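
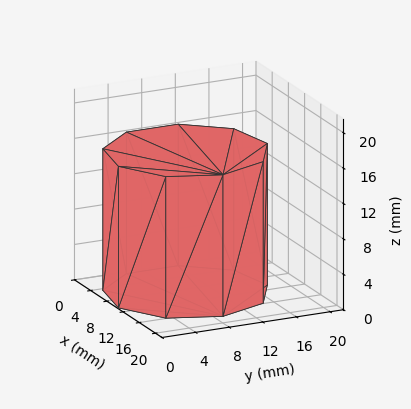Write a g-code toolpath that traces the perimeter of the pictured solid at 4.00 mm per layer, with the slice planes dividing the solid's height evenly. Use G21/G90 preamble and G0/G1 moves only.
Reading the render: the shape is a regular 9-sided prism (a cylinder approximated with 9 flat sides), circumscribed radius ≈ 9 mm, height ≈ 16 mm (dimensions read to the nearest mm from the axis ticks). For the g-code, the solid's height is divided into equal slices at the stated Δz and each level perimeter traced with G1 moves after a G0 lift.

; perimeter-only toolpath
G21 ; units = mm
G90 ; absolute positioning
G28 ; home
; layer 1
G0 Z4.00
G0 X18.00 Y9.00
G1 X15.89 Y14.79
G1 X10.56 Y17.86
G1 X4.50 Y16.79
G1 X0.54 Y12.08
G1 X0.54 Y5.92
G1 X4.50 Y1.21
G1 X10.56 Y0.14
G1 X15.89 Y3.21
G1 X18.00 Y9.00
; layer 2
G0 Z8.00
G0 X18.00 Y9.00
G1 X15.89 Y14.79
G1 X10.56 Y17.86
G1 X4.50 Y16.79
G1 X0.54 Y12.08
G1 X0.54 Y5.92
G1 X4.50 Y1.21
G1 X10.56 Y0.14
G1 X15.89 Y3.21
G1 X18.00 Y9.00
; layer 3
G0 Z12.00
G0 X18.00 Y9.00
G1 X15.89 Y14.79
G1 X10.56 Y17.86
G1 X4.50 Y16.79
G1 X0.54 Y12.08
G1 X0.54 Y5.92
G1 X4.50 Y1.21
G1 X10.56 Y0.14
G1 X15.89 Y3.21
G1 X18.00 Y9.00
; layer 4
G0 Z16.00
G0 X18.00 Y9.00
G1 X15.89 Y14.79
G1 X10.56 Y17.86
G1 X4.50 Y16.79
G1 X0.54 Y12.08
G1 X0.54 Y5.92
G1 X4.50 Y1.21
G1 X10.56 Y0.14
G1 X15.89 Y3.21
G1 X18.00 Y9.00
M2 ; end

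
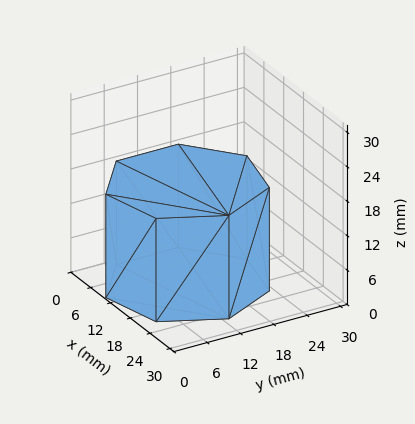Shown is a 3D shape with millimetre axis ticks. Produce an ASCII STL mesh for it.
Reading the render: the shape is a regular 7-sided prism (a cylinder approximated with 7 flat sides), circumscribed radius ≈ 13 mm, height ≈ 18 mm (dimensions read to the nearest mm from the axis ticks). For the STL, each face is triangulated and given an outward normal.

solid part
  facet normal 0.0000 0.0000 -1.0000
    outer loop
      vertex 10.1 25.7 0.0
      vertex 21.1 23.2 0.0
      vertex 26.0 13.0 0.0
    endloop
  endfacet
  facet normal 0.0000 0.0000 -1.0000
    outer loop
      vertex 1.3 18.6 0.0
      vertex 10.1 25.7 0.0
      vertex 26.0 13.0 0.0
    endloop
  endfacet
  facet normal 0.0000 0.0000 -1.0000
    outer loop
      vertex 1.3 7.4 0.0
      vertex 1.3 18.6 0.0
      vertex 26.0 13.0 0.0
    endloop
  endfacet
  facet normal 0.0000 0.0000 -1.0000
    outer loop
      vertex 10.1 0.3 0.0
      vertex 1.3 7.4 0.0
      vertex 26.0 13.0 0.0
    endloop
  endfacet
  facet normal 0.0000 0.0000 -1.0000
    outer loop
      vertex 21.1 2.8 0.0
      vertex 10.1 0.3 0.0
      vertex 26.0 13.0 0.0
    endloop
  endfacet
  facet normal 0.0000 0.0000 1.0000
    outer loop
      vertex 26.0 13.0 18.0
      vertex 21.1 23.2 18.0
      vertex 10.1 25.7 18.0
    endloop
  endfacet
  facet normal 0.0000 0.0000 1.0000
    outer loop
      vertex 26.0 13.0 18.0
      vertex 10.1 25.7 18.0
      vertex 1.3 18.6 18.0
    endloop
  endfacet
  facet normal 0.0000 0.0000 1.0000
    outer loop
      vertex 26.0 13.0 18.0
      vertex 1.3 18.6 18.0
      vertex 1.3 7.4 18.0
    endloop
  endfacet
  facet normal 0.0000 0.0000 1.0000
    outer loop
      vertex 26.0 13.0 18.0
      vertex 1.3 7.4 18.0
      vertex 10.1 0.3 18.0
    endloop
  endfacet
  facet normal 0.0000 0.0000 1.0000
    outer loop
      vertex 26.0 13.0 18.0
      vertex 10.1 0.3 18.0
      vertex 21.1 2.8 18.0
    endloop
  endfacet
  facet normal 0.9014 0.4330 0.0000
    outer loop
      vertex 26.0 13.0 0.0
      vertex 21.1 23.2 0.0
      vertex 21.1 23.2 18.0
    endloop
  endfacet
  facet normal 0.9014 0.4330 0.0000
    outer loop
      vertex 26.0 13.0 0.0
      vertex 21.1 23.2 18.0
      vertex 26.0 13.0 18.0
    endloop
  endfacet
  facet normal 0.2216 0.9751 0.0000
    outer loop
      vertex 21.1 23.2 0.0
      vertex 10.1 25.7 0.0
      vertex 10.1 25.7 18.0
    endloop
  endfacet
  facet normal 0.2216 0.9751 0.0000
    outer loop
      vertex 21.1 23.2 0.0
      vertex 10.1 25.7 18.0
      vertex 21.1 23.2 18.0
    endloop
  endfacet
  facet normal -0.6279 0.7783 0.0000
    outer loop
      vertex 10.1 25.7 0.0
      vertex 1.3 18.6 0.0
      vertex 1.3 18.6 18.0
    endloop
  endfacet
  facet normal -0.6279 0.7783 0.0000
    outer loop
      vertex 10.1 25.7 0.0
      vertex 1.3 18.6 18.0
      vertex 10.1 25.7 18.0
    endloop
  endfacet
  facet normal -1.0000 0.0000 0.0000
    outer loop
      vertex 1.3 18.6 0.0
      vertex 1.3 7.4 0.0
      vertex 1.3 7.4 18.0
    endloop
  endfacet
  facet normal -1.0000 0.0000 0.0000
    outer loop
      vertex 1.3 18.6 0.0
      vertex 1.3 7.4 18.0
      vertex 1.3 18.6 18.0
    endloop
  endfacet
  facet normal -0.6279 -0.7783 0.0000
    outer loop
      vertex 1.3 7.4 0.0
      vertex 10.1 0.3 0.0
      vertex 10.1 0.3 18.0
    endloop
  endfacet
  facet normal -0.6279 -0.7783 0.0000
    outer loop
      vertex 1.3 7.4 0.0
      vertex 10.1 0.3 18.0
      vertex 1.3 7.4 18.0
    endloop
  endfacet
  facet normal 0.2216 -0.9751 0.0000
    outer loop
      vertex 10.1 0.3 0.0
      vertex 21.1 2.8 0.0
      vertex 21.1 2.8 18.0
    endloop
  endfacet
  facet normal 0.2216 -0.9751 0.0000
    outer loop
      vertex 10.1 0.3 0.0
      vertex 21.1 2.8 18.0
      vertex 10.1 0.3 18.0
    endloop
  endfacet
  facet normal 0.9014 -0.4330 0.0000
    outer loop
      vertex 21.1 2.8 0.0
      vertex 26.0 13.0 0.0
      vertex 26.0 13.0 18.0
    endloop
  endfacet
  facet normal 0.9014 -0.4330 0.0000
    outer loop
      vertex 21.1 2.8 0.0
      vertex 26.0 13.0 18.0
      vertex 21.1 2.8 18.0
    endloop
  endfacet
endsolid part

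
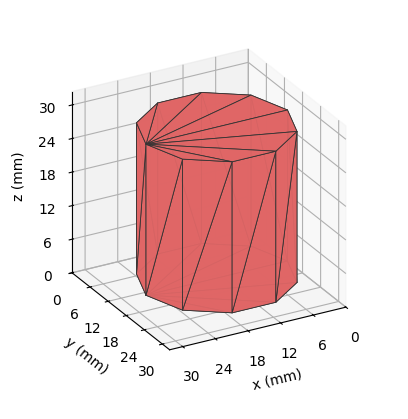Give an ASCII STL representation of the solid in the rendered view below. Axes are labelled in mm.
Reading the render: the shape is a regular 10-sided prism (a cylinder approximated with 10 flat sides), circumscribed radius ≈ 13 mm, height ≈ 27 mm (dimensions read to the nearest mm from the axis ticks). For the STL, each face is triangulated and given an outward normal.

solid part
  facet normal 0.0000 0.0000 -1.0000
    outer loop
      vertex 17.017 25.364 0.000
      vertex 23.517 20.641 0.000
      vertex 26.000 13.000 0.000
    endloop
  endfacet
  facet normal 0.0000 0.0000 -1.0000
    outer loop
      vertex 8.983 25.364 0.000
      vertex 17.017 25.364 0.000
      vertex 26.000 13.000 0.000
    endloop
  endfacet
  facet normal 0.0000 0.0000 -1.0000
    outer loop
      vertex 2.483 20.641 0.000
      vertex 8.983 25.364 0.000
      vertex 26.000 13.000 0.000
    endloop
  endfacet
  facet normal 0.0000 0.0000 -1.0000
    outer loop
      vertex 0.000 13.000 0.000
      vertex 2.483 20.641 0.000
      vertex 26.000 13.000 0.000
    endloop
  endfacet
  facet normal 0.0000 0.0000 -1.0000
    outer loop
      vertex 2.483 5.359 0.000
      vertex 0.000 13.000 0.000
      vertex 26.000 13.000 0.000
    endloop
  endfacet
  facet normal 0.0000 0.0000 -1.0000
    outer loop
      vertex 8.983 0.636 0.000
      vertex 2.483 5.359 0.000
      vertex 26.000 13.000 0.000
    endloop
  endfacet
  facet normal 0.0000 0.0000 -1.0000
    outer loop
      vertex 17.017 0.636 0.000
      vertex 8.983 0.636 0.000
      vertex 26.000 13.000 0.000
    endloop
  endfacet
  facet normal 0.0000 0.0000 -1.0000
    outer loop
      vertex 23.517 5.359 0.000
      vertex 17.017 0.636 0.000
      vertex 26.000 13.000 0.000
    endloop
  endfacet
  facet normal 0.0000 0.0000 1.0000
    outer loop
      vertex 26.000 13.000 27.000
      vertex 23.517 20.641 27.000
      vertex 17.017 25.364 27.000
    endloop
  endfacet
  facet normal 0.0000 0.0000 1.0000
    outer loop
      vertex 26.000 13.000 27.000
      vertex 17.017 25.364 27.000
      vertex 8.983 25.364 27.000
    endloop
  endfacet
  facet normal 0.0000 0.0000 1.0000
    outer loop
      vertex 26.000 13.000 27.000
      vertex 8.983 25.364 27.000
      vertex 2.483 20.641 27.000
    endloop
  endfacet
  facet normal 0.0000 0.0000 1.0000
    outer loop
      vertex 26.000 13.000 27.000
      vertex 2.483 20.641 27.000
      vertex 0.000 13.000 27.000
    endloop
  endfacet
  facet normal 0.0000 0.0000 1.0000
    outer loop
      vertex 26.000 13.000 27.000
      vertex 0.000 13.000 27.000
      vertex 2.483 5.359 27.000
    endloop
  endfacet
  facet normal 0.0000 0.0000 1.0000
    outer loop
      vertex 26.000 13.000 27.000
      vertex 2.483 5.359 27.000
      vertex 8.983 0.636 27.000
    endloop
  endfacet
  facet normal 0.0000 0.0000 1.0000
    outer loop
      vertex 26.000 13.000 27.000
      vertex 8.983 0.636 27.000
      vertex 17.017 0.636 27.000
    endloop
  endfacet
  facet normal 0.0000 0.0000 1.0000
    outer loop
      vertex 26.000 13.000 27.000
      vertex 17.017 0.636 27.000
      vertex 23.517 5.359 27.000
    endloop
  endfacet
  facet normal 0.9510 0.3090 0.0000
    outer loop
      vertex 26.000 13.000 0.000
      vertex 23.517 20.641 0.000
      vertex 23.517 20.641 27.000
    endloop
  endfacet
  facet normal 0.9510 0.3090 0.0000
    outer loop
      vertex 26.000 13.000 0.000
      vertex 23.517 20.641 27.000
      vertex 26.000 13.000 27.000
    endloop
  endfacet
  facet normal 0.5878 0.8090 0.0000
    outer loop
      vertex 23.517 20.641 0.000
      vertex 17.017 25.364 0.000
      vertex 17.017 25.364 27.000
    endloop
  endfacet
  facet normal 0.5878 0.8090 0.0000
    outer loop
      vertex 23.517 20.641 0.000
      vertex 17.017 25.364 27.000
      vertex 23.517 20.641 27.000
    endloop
  endfacet
  facet normal 0.0000 1.0000 0.0000
    outer loop
      vertex 17.017 25.364 0.000
      vertex 8.983 25.364 0.000
      vertex 8.983 25.364 27.000
    endloop
  endfacet
  facet normal 0.0000 1.0000 0.0000
    outer loop
      vertex 17.017 25.364 0.000
      vertex 8.983 25.364 27.000
      vertex 17.017 25.364 27.000
    endloop
  endfacet
  facet normal -0.5878 0.8090 0.0000
    outer loop
      vertex 8.983 25.364 0.000
      vertex 2.483 20.641 0.000
      vertex 2.483 20.641 27.000
    endloop
  endfacet
  facet normal -0.5878 0.8090 0.0000
    outer loop
      vertex 8.983 25.364 0.000
      vertex 2.483 20.641 27.000
      vertex 8.983 25.364 27.000
    endloop
  endfacet
  facet normal -0.9510 0.3090 0.0000
    outer loop
      vertex 2.483 20.641 0.000
      vertex 0.000 13.000 0.000
      vertex 0.000 13.000 27.000
    endloop
  endfacet
  facet normal -0.9510 0.3090 0.0000
    outer loop
      vertex 2.483 20.641 0.000
      vertex 0.000 13.000 27.000
      vertex 2.483 20.641 27.000
    endloop
  endfacet
  facet normal -0.9510 -0.3090 0.0000
    outer loop
      vertex 0.000 13.000 0.000
      vertex 2.483 5.359 0.000
      vertex 2.483 5.359 27.000
    endloop
  endfacet
  facet normal -0.9510 -0.3090 0.0000
    outer loop
      vertex 0.000 13.000 0.000
      vertex 2.483 5.359 27.000
      vertex 0.000 13.000 27.000
    endloop
  endfacet
  facet normal -0.5878 -0.8090 0.0000
    outer loop
      vertex 2.483 5.359 0.000
      vertex 8.983 0.636 0.000
      vertex 8.983 0.636 27.000
    endloop
  endfacet
  facet normal -0.5878 -0.8090 0.0000
    outer loop
      vertex 2.483 5.359 0.000
      vertex 8.983 0.636 27.000
      vertex 2.483 5.359 27.000
    endloop
  endfacet
  facet normal 0.0000 -1.0000 0.0000
    outer loop
      vertex 8.983 0.636 0.000
      vertex 17.017 0.636 0.000
      vertex 17.017 0.636 27.000
    endloop
  endfacet
  facet normal 0.0000 -1.0000 0.0000
    outer loop
      vertex 8.983 0.636 0.000
      vertex 17.017 0.636 27.000
      vertex 8.983 0.636 27.000
    endloop
  endfacet
  facet normal 0.5878 -0.8090 0.0000
    outer loop
      vertex 17.017 0.636 0.000
      vertex 23.517 5.359 0.000
      vertex 23.517 5.359 27.000
    endloop
  endfacet
  facet normal 0.5878 -0.8090 0.0000
    outer loop
      vertex 17.017 0.636 0.000
      vertex 23.517 5.359 27.000
      vertex 17.017 0.636 27.000
    endloop
  endfacet
  facet normal 0.9510 -0.3090 0.0000
    outer loop
      vertex 23.517 5.359 0.000
      vertex 26.000 13.000 0.000
      vertex 26.000 13.000 27.000
    endloop
  endfacet
  facet normal 0.9510 -0.3090 0.0000
    outer loop
      vertex 23.517 5.359 0.000
      vertex 26.000 13.000 27.000
      vertex 23.517 5.359 27.000
    endloop
  endfacet
endsolid part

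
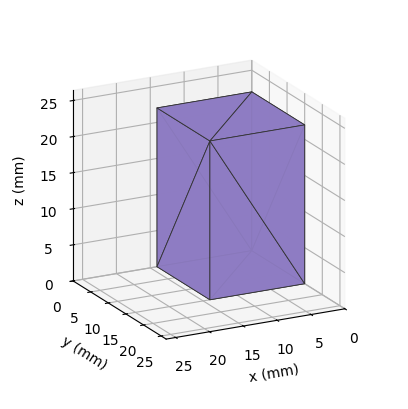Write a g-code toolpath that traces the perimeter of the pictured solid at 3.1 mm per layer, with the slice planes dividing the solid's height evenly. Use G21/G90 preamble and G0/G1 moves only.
Reading the render: the shape is a rectangular box, roughly 14 × 15 mm footprint and 22 mm tall (dimensions read to the nearest mm from the axis ticks). For the g-code, the solid's height is divided into equal slices at the stated Δz and each level perimeter traced with G1 moves after a G0 lift.

; perimeter-only toolpath
G21 ; units = mm
G90 ; absolute positioning
G28 ; home
; layer 1
G0 Z3.1
G0 X0.0 Y0.0
G1 X14.0 Y0.0
G1 X14.0 Y15.0
G1 X0.0 Y15.0
G1 X0.0 Y0.0
; layer 2
G0 Z6.3
G0 X0.0 Y0.0
G1 X14.0 Y0.0
G1 X14.0 Y15.0
G1 X0.0 Y15.0
G1 X0.0 Y0.0
; layer 3
G0 Z9.4
G0 X0.0 Y0.0
G1 X14.0 Y0.0
G1 X14.0 Y15.0
G1 X0.0 Y15.0
G1 X0.0 Y0.0
; layer 4
G0 Z12.6
G0 X0.0 Y0.0
G1 X14.0 Y0.0
G1 X14.0 Y15.0
G1 X0.0 Y15.0
G1 X0.0 Y0.0
; layer 5
G0 Z15.7
G0 X0.0 Y0.0
G1 X14.0 Y0.0
G1 X14.0 Y15.0
G1 X0.0 Y15.0
G1 X0.0 Y0.0
; layer 6
G0 Z18.9
G0 X0.0 Y0.0
G1 X14.0 Y0.0
G1 X14.0 Y15.0
G1 X0.0 Y15.0
G1 X0.0 Y0.0
; layer 7
G0 Z22.0
G0 X0.0 Y0.0
G1 X14.0 Y0.0
G1 X14.0 Y15.0
G1 X0.0 Y15.0
G1 X0.0 Y0.0
M2 ; end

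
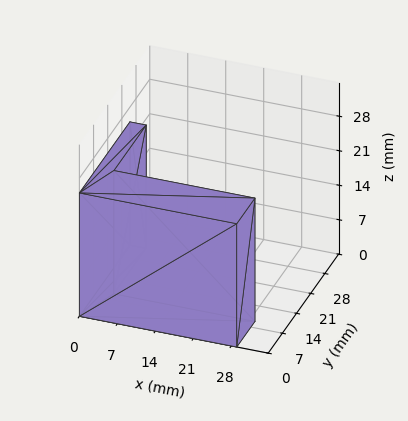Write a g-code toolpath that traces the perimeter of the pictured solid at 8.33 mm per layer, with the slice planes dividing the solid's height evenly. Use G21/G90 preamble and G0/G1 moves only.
Reading the render: the shape is an L-shaped prism: outer 29 × 25 mm, arm thicknesses ≈ 9 mm (horizontal) and 3 mm (vertical), extruded 25 mm in z (dimensions read to the nearest mm from the axis ticks). For the g-code, the solid's height is divided into equal slices at the stated Δz and each level perimeter traced with G1 moves after a G0 lift.

; perimeter-only toolpath
G21 ; units = mm
G90 ; absolute positioning
G28 ; home
; layer 1
G0 Z8.33
G0 X0.00 Y0.00
G1 X29.00 Y0.00
G1 X29.00 Y9.00
G1 X3.00 Y9.00
G1 X3.00 Y25.00
G1 X0.00 Y25.00
G1 X0.00 Y0.00
; layer 2
G0 Z16.67
G0 X0.00 Y0.00
G1 X29.00 Y0.00
G1 X29.00 Y9.00
G1 X3.00 Y9.00
G1 X3.00 Y25.00
G1 X0.00 Y25.00
G1 X0.00 Y0.00
; layer 3
G0 Z25.00
G0 X0.00 Y0.00
G1 X29.00 Y0.00
G1 X29.00 Y9.00
G1 X3.00 Y9.00
G1 X3.00 Y25.00
G1 X0.00 Y25.00
G1 X0.00 Y0.00
M2 ; end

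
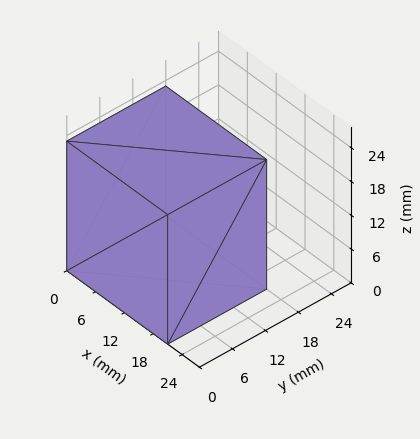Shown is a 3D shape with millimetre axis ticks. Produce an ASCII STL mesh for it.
Reading the render: the shape is a rectangular box, roughly 21 × 18 mm footprint and 23 mm tall (dimensions read to the nearest mm from the axis ticks). For the STL, each face is triangulated and given an outward normal.

solid part
  facet normal 0.0000 0.0000 -1.0000
    outer loop
      vertex 21.0 18.0 0.0
      vertex 21.0 0.0 0.0
      vertex 0.0 0.0 0.0
    endloop
  endfacet
  facet normal 0.0000 0.0000 -1.0000
    outer loop
      vertex 0.0 18.0 0.0
      vertex 21.0 18.0 0.0
      vertex 0.0 0.0 0.0
    endloop
  endfacet
  facet normal 0.0000 0.0000 1.0000
    outer loop
      vertex 0.0 0.0 23.0
      vertex 21.0 0.0 23.0
      vertex 21.0 18.0 23.0
    endloop
  endfacet
  facet normal 0.0000 0.0000 1.0000
    outer loop
      vertex 0.0 0.0 23.0
      vertex 21.0 18.0 23.0
      vertex 0.0 18.0 23.0
    endloop
  endfacet
  facet normal 0.0000 -1.0000 0.0000
    outer loop
      vertex 0.0 0.0 0.0
      vertex 21.0 0.0 0.0
      vertex 21.0 0.0 23.0
    endloop
  endfacet
  facet normal 0.0000 -1.0000 0.0000
    outer loop
      vertex 0.0 0.0 0.0
      vertex 21.0 0.0 23.0
      vertex 0.0 0.0 23.0
    endloop
  endfacet
  facet normal 0.0000 1.0000 0.0000
    outer loop
      vertex 21.0 18.0 23.0
      vertex 21.0 18.0 0.0
      vertex 0.0 18.0 0.0
    endloop
  endfacet
  facet normal 0.0000 1.0000 0.0000
    outer loop
      vertex 0.0 18.0 23.0
      vertex 21.0 18.0 23.0
      vertex 0.0 18.0 0.0
    endloop
  endfacet
  facet normal -1.0000 0.0000 0.0000
    outer loop
      vertex 0.0 18.0 23.0
      vertex 0.0 18.0 0.0
      vertex 0.0 0.0 0.0
    endloop
  endfacet
  facet normal -1.0000 0.0000 0.0000
    outer loop
      vertex 0.0 0.0 23.0
      vertex 0.0 18.0 23.0
      vertex 0.0 0.0 0.0
    endloop
  endfacet
  facet normal 1.0000 0.0000 0.0000
    outer loop
      vertex 21.0 0.0 0.0
      vertex 21.0 18.0 0.0
      vertex 21.0 18.0 23.0
    endloop
  endfacet
  facet normal 1.0000 0.0000 0.0000
    outer loop
      vertex 21.0 0.0 0.0
      vertex 21.0 18.0 23.0
      vertex 21.0 0.0 23.0
    endloop
  endfacet
endsolid part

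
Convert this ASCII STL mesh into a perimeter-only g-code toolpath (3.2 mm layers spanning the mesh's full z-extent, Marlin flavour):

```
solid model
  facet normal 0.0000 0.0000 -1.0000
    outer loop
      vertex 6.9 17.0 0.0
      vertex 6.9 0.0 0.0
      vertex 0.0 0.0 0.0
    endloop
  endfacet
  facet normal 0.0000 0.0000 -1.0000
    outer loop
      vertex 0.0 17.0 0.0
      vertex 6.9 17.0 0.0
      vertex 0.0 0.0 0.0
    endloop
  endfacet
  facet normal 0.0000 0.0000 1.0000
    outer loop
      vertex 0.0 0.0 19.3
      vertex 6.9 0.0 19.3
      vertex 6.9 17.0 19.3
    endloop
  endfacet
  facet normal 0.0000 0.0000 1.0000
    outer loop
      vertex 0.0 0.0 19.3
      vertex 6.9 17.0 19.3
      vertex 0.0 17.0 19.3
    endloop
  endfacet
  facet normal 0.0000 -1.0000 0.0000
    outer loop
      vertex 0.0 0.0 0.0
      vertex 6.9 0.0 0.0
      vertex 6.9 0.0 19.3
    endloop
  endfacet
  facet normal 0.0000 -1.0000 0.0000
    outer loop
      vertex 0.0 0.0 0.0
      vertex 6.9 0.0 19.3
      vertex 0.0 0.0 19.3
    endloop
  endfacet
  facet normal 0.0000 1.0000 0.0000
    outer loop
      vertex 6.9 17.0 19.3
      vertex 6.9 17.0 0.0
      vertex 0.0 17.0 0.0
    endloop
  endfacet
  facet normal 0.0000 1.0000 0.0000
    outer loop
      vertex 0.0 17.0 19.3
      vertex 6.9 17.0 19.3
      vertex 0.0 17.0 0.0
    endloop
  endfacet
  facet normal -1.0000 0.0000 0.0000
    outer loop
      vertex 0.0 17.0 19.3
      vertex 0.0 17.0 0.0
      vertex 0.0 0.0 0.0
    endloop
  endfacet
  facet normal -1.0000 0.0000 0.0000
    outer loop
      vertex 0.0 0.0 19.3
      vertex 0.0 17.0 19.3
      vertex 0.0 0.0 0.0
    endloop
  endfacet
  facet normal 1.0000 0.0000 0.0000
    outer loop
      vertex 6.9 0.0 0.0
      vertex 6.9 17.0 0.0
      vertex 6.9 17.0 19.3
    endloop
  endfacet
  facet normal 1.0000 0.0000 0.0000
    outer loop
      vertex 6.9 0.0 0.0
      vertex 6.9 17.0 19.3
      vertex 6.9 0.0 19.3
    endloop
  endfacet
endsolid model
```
; perimeter-only toolpath
G21 ; units = mm
G90 ; absolute positioning
G28 ; home
; layer 1
G0 Z3.2
G0 X0.0 Y0.0
G1 X6.9 Y0.0
G1 X6.9 Y17.0
G1 X0.0 Y17.0
G1 X0.0 Y0.0
; layer 2
G0 Z6.4
G0 X0.0 Y0.0
G1 X6.9 Y0.0
G1 X6.9 Y17.0
G1 X0.0 Y17.0
G1 X0.0 Y0.0
; layer 3
G0 Z9.7
G0 X0.0 Y0.0
G1 X6.9 Y0.0
G1 X6.9 Y17.0
G1 X0.0 Y17.0
G1 X0.0 Y0.0
; layer 4
G0 Z12.9
G0 X0.0 Y0.0
G1 X6.9 Y0.0
G1 X6.9 Y17.0
G1 X0.0 Y17.0
G1 X0.0 Y0.0
; layer 5
G0 Z16.1
G0 X0.0 Y0.0
G1 X6.9 Y0.0
G1 X6.9 Y17.0
G1 X0.0 Y17.0
G1 X0.0 Y0.0
; layer 6
G0 Z19.3
G0 X0.0 Y0.0
G1 X6.9 Y0.0
G1 X6.9 Y17.0
G1 X0.0 Y17.0
G1 X0.0 Y0.0
M2 ; end

The solid is a rectangular box, roughly 6.9 × 17 mm footprint and 19.3 mm tall. Slicing at Δz = 3.2 mm — 6 equal slices spanning the solid's height, so layer i sits at z = i·h/6 — gives 6 non-empty perimeters. Each is a 4-segment closed polygon; G0 lifts to the layer z and rapids to the start vertex, then G1 traces the edges.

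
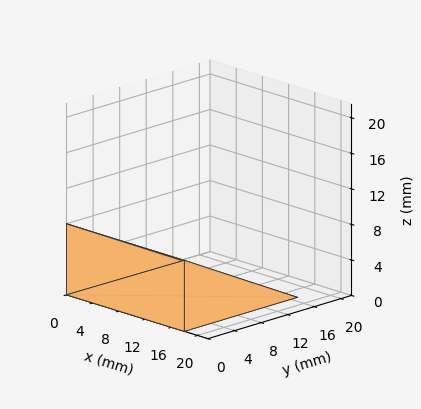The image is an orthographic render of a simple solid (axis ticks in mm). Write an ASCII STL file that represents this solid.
Reading the render: the shape is a wedge (ramp): 18 × 17 mm base, rising to 8 mm along the y=0 edge and sloping linearly to z=0 at y=17 (dimensions read to the nearest mm from the axis ticks). For the STL, each face is triangulated and given an outward normal.

solid part
  facet normal 0.0000 0.0000 -1.0000
    outer loop
      vertex 18.000 17.000 0.000
      vertex 18.000 0.000 0.000
      vertex 0.000 0.000 0.000
    endloop
  endfacet
  facet normal 0.0000 0.0000 -1.0000
    outer loop
      vertex 0.000 17.000 0.000
      vertex 18.000 17.000 0.000
      vertex 0.000 0.000 0.000
    endloop
  endfacet
  facet normal 0.0000 -1.0000 0.0000
    outer loop
      vertex 0.000 0.000 0.000
      vertex 18.000 0.000 0.000
      vertex 18.000 0.000 8.000
    endloop
  endfacet
  facet normal 0.0000 -1.0000 0.0000
    outer loop
      vertex 0.000 0.000 0.000
      vertex 18.000 0.000 8.000
      vertex 0.000 0.000 8.000
    endloop
  endfacet
  facet normal 0.0000 0.4258 0.9048
    outer loop
      vertex 0.000 0.000 8.000
      vertex 18.000 0.000 8.000
      vertex 18.000 17.000 0.000
    endloop
  endfacet
  facet normal 0.0000 0.4258 0.9048
    outer loop
      vertex 0.000 0.000 8.000
      vertex 18.000 17.000 0.000
      vertex 0.000 17.000 0.000
    endloop
  endfacet
  facet normal -1.0000 0.0000 0.0000
    outer loop
      vertex 0.000 0.000 8.000
      vertex 0.000 17.000 0.000
      vertex 0.000 0.000 0.000
    endloop
  endfacet
  facet normal 1.0000 0.0000 0.0000
    outer loop
      vertex 18.000 0.000 0.000
      vertex 18.000 17.000 0.000
      vertex 18.000 0.000 8.000
    endloop
  endfacet
endsolid part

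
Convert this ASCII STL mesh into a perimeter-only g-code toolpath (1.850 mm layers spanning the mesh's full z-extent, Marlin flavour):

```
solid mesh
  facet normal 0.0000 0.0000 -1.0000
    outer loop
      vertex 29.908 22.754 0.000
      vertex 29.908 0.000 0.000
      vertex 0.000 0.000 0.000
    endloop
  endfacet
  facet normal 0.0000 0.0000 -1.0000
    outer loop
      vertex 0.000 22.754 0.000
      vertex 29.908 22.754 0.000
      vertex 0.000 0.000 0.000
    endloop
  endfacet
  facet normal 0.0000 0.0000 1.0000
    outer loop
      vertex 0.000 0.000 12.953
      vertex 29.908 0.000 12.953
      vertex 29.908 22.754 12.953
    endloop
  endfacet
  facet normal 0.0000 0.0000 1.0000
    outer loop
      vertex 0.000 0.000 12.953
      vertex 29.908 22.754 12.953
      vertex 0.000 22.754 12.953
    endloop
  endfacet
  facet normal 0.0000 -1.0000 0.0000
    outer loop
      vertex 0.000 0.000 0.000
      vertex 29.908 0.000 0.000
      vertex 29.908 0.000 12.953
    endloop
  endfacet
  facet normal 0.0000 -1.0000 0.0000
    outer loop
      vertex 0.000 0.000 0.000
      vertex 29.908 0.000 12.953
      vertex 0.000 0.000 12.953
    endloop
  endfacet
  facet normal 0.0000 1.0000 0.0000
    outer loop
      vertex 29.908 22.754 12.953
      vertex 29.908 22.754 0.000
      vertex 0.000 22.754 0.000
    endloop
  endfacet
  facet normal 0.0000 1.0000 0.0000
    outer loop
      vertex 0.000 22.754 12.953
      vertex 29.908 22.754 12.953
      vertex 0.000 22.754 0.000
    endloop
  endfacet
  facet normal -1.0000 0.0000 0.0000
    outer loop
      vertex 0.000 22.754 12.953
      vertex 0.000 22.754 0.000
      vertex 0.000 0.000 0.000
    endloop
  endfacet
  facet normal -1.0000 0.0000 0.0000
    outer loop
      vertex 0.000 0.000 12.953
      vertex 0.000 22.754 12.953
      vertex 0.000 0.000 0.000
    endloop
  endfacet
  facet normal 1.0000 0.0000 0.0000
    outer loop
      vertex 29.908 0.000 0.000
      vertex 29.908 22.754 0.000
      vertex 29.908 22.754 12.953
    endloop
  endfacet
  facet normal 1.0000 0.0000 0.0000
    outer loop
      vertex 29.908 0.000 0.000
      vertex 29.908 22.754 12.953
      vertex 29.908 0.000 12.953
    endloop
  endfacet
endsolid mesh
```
; perimeter-only toolpath
G21 ; units = mm
G90 ; absolute positioning
G28 ; home
; layer 1
G0 Z1.850
G0 X0.000 Y0.000
G1 X29.908 Y0.000
G1 X29.908 Y22.754
G1 X0.000 Y22.754
G1 X0.000 Y0.000
; layer 2
G0 Z3.701
G0 X0.000 Y0.000
G1 X29.908 Y0.000
G1 X29.908 Y22.754
G1 X0.000 Y22.754
G1 X0.000 Y0.000
; layer 3
G0 Z5.551
G0 X0.000 Y0.000
G1 X29.908 Y0.000
G1 X29.908 Y22.754
G1 X0.000 Y22.754
G1 X0.000 Y0.000
; layer 4
G0 Z7.402
G0 X0.000 Y0.000
G1 X29.908 Y0.000
G1 X29.908 Y22.754
G1 X0.000 Y22.754
G1 X0.000 Y0.000
; layer 5
G0 Z9.252
G0 X0.000 Y0.000
G1 X29.908 Y0.000
G1 X29.908 Y22.754
G1 X0.000 Y22.754
G1 X0.000 Y0.000
; layer 6
G0 Z11.103
G0 X0.000 Y0.000
G1 X29.908 Y0.000
G1 X29.908 Y22.754
G1 X0.000 Y22.754
G1 X0.000 Y0.000
; layer 7
G0 Z12.953
G0 X0.000 Y0.000
G1 X29.908 Y0.000
G1 X29.908 Y22.754
G1 X0.000 Y22.754
G1 X0.000 Y0.000
M2 ; end

The solid is a rectangular box, roughly 29.9 × 22.8 mm footprint and 13 mm tall. Slicing at Δz = 1.850 mm — 7 equal slices spanning the solid's height, so layer i sits at z = i·h/7 — gives 7 non-empty perimeters. Each is a 4-segment closed polygon; G0 lifts to the layer z and rapids to the start vertex, then G1 traces the edges.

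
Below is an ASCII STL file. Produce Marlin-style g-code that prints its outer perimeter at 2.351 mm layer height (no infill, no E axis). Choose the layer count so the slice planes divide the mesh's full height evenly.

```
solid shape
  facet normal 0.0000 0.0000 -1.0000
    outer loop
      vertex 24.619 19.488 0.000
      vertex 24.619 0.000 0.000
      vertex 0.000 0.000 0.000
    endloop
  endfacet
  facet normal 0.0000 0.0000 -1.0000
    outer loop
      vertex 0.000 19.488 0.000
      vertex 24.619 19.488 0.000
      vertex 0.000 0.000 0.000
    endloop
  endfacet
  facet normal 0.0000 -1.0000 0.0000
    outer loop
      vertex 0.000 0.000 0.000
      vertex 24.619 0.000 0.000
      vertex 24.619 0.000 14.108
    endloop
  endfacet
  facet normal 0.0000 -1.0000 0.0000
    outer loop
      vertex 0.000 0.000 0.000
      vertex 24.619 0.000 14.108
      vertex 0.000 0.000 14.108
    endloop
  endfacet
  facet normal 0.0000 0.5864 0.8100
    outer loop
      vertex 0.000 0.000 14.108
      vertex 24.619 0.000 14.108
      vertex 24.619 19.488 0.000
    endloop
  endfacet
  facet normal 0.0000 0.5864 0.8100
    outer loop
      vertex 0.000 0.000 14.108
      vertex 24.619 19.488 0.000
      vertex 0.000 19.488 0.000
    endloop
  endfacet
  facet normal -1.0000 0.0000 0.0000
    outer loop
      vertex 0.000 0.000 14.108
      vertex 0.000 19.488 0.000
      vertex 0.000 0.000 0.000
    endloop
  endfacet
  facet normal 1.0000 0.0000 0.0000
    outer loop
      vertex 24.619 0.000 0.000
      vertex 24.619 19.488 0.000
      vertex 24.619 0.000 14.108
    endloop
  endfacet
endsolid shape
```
; perimeter-only toolpath
G21 ; units = mm
G90 ; absolute positioning
G28 ; home
; layer 1
G0 Z2.351
G0 X0.000 Y0.000
G1 X24.619 Y0.000
G1 X24.619 Y16.240
G1 X0.000 Y16.240
G1 X0.000 Y0.000
; layer 2
G0 Z4.703
G0 X0.000 Y0.000
G1 X24.619 Y0.000
G1 X24.619 Y12.992
G1 X0.000 Y12.992
G1 X0.000 Y0.000
; layer 3
G0 Z7.054
G0 X0.000 Y0.000
G1 X24.619 Y0.000
G1 X24.619 Y9.744
G1 X0.000 Y9.744
G1 X0.000 Y0.000
; layer 4
G0 Z9.405
G0 X0.000 Y0.000
G1 X24.619 Y0.000
G1 X24.619 Y6.496
G1 X0.000 Y6.496
G1 X0.000 Y0.000
; layer 5
G0 Z11.757
G0 X0.000 Y0.000
G1 X24.619 Y0.000
G1 X24.619 Y3.248
G1 X0.000 Y3.248
G1 X0.000 Y0.000
M2 ; end

The solid is a wedge (ramp): 24.6 × 19.5 mm base, rising to 14.1 mm along the y=0 edge and sloping linearly to z=0 at y=19.5. Slicing at Δz = 2.351 mm — 6 equal slices spanning the solid's height, so layer i sits at z = i·h/6 — gives 5 non-empty perimeters. Each is a 4-segment closed polygon; G0 lifts to the layer z and rapids to the start vertex, then G1 traces the edges. The cross-section shrinks linearly with z (the slice at the apex is degenerate and omitted).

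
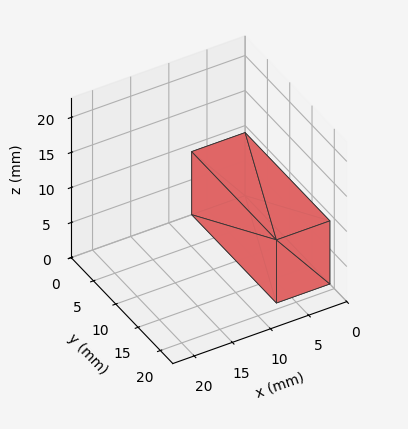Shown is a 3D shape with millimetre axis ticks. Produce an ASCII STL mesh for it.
Reading the render: the shape is a rectangular box, roughly 7 × 19 mm footprint and 9 mm tall (dimensions read to the nearest mm from the axis ticks). For the STL, each face is triangulated and given an outward normal.

solid part
  facet normal 0.0000 0.0000 -1.0000
    outer loop
      vertex 7.0 19.0 0.0
      vertex 7.0 0.0 0.0
      vertex 0.0 0.0 0.0
    endloop
  endfacet
  facet normal 0.0000 0.0000 -1.0000
    outer loop
      vertex 0.0 19.0 0.0
      vertex 7.0 19.0 0.0
      vertex 0.0 0.0 0.0
    endloop
  endfacet
  facet normal 0.0000 0.0000 1.0000
    outer loop
      vertex 0.0 0.0 9.0
      vertex 7.0 0.0 9.0
      vertex 7.0 19.0 9.0
    endloop
  endfacet
  facet normal 0.0000 0.0000 1.0000
    outer loop
      vertex 0.0 0.0 9.0
      vertex 7.0 19.0 9.0
      vertex 0.0 19.0 9.0
    endloop
  endfacet
  facet normal 0.0000 -1.0000 0.0000
    outer loop
      vertex 0.0 0.0 0.0
      vertex 7.0 0.0 0.0
      vertex 7.0 0.0 9.0
    endloop
  endfacet
  facet normal 0.0000 -1.0000 0.0000
    outer loop
      vertex 0.0 0.0 0.0
      vertex 7.0 0.0 9.0
      vertex 0.0 0.0 9.0
    endloop
  endfacet
  facet normal 0.0000 1.0000 0.0000
    outer loop
      vertex 7.0 19.0 9.0
      vertex 7.0 19.0 0.0
      vertex 0.0 19.0 0.0
    endloop
  endfacet
  facet normal 0.0000 1.0000 0.0000
    outer loop
      vertex 0.0 19.0 9.0
      vertex 7.0 19.0 9.0
      vertex 0.0 19.0 0.0
    endloop
  endfacet
  facet normal -1.0000 0.0000 0.0000
    outer loop
      vertex 0.0 19.0 9.0
      vertex 0.0 19.0 0.0
      vertex 0.0 0.0 0.0
    endloop
  endfacet
  facet normal -1.0000 0.0000 0.0000
    outer loop
      vertex 0.0 0.0 9.0
      vertex 0.0 19.0 9.0
      vertex 0.0 0.0 0.0
    endloop
  endfacet
  facet normal 1.0000 0.0000 0.0000
    outer loop
      vertex 7.0 0.0 0.0
      vertex 7.0 19.0 0.0
      vertex 7.0 19.0 9.0
    endloop
  endfacet
  facet normal 1.0000 0.0000 0.0000
    outer loop
      vertex 7.0 0.0 0.0
      vertex 7.0 19.0 9.0
      vertex 7.0 0.0 9.0
    endloop
  endfacet
endsolid part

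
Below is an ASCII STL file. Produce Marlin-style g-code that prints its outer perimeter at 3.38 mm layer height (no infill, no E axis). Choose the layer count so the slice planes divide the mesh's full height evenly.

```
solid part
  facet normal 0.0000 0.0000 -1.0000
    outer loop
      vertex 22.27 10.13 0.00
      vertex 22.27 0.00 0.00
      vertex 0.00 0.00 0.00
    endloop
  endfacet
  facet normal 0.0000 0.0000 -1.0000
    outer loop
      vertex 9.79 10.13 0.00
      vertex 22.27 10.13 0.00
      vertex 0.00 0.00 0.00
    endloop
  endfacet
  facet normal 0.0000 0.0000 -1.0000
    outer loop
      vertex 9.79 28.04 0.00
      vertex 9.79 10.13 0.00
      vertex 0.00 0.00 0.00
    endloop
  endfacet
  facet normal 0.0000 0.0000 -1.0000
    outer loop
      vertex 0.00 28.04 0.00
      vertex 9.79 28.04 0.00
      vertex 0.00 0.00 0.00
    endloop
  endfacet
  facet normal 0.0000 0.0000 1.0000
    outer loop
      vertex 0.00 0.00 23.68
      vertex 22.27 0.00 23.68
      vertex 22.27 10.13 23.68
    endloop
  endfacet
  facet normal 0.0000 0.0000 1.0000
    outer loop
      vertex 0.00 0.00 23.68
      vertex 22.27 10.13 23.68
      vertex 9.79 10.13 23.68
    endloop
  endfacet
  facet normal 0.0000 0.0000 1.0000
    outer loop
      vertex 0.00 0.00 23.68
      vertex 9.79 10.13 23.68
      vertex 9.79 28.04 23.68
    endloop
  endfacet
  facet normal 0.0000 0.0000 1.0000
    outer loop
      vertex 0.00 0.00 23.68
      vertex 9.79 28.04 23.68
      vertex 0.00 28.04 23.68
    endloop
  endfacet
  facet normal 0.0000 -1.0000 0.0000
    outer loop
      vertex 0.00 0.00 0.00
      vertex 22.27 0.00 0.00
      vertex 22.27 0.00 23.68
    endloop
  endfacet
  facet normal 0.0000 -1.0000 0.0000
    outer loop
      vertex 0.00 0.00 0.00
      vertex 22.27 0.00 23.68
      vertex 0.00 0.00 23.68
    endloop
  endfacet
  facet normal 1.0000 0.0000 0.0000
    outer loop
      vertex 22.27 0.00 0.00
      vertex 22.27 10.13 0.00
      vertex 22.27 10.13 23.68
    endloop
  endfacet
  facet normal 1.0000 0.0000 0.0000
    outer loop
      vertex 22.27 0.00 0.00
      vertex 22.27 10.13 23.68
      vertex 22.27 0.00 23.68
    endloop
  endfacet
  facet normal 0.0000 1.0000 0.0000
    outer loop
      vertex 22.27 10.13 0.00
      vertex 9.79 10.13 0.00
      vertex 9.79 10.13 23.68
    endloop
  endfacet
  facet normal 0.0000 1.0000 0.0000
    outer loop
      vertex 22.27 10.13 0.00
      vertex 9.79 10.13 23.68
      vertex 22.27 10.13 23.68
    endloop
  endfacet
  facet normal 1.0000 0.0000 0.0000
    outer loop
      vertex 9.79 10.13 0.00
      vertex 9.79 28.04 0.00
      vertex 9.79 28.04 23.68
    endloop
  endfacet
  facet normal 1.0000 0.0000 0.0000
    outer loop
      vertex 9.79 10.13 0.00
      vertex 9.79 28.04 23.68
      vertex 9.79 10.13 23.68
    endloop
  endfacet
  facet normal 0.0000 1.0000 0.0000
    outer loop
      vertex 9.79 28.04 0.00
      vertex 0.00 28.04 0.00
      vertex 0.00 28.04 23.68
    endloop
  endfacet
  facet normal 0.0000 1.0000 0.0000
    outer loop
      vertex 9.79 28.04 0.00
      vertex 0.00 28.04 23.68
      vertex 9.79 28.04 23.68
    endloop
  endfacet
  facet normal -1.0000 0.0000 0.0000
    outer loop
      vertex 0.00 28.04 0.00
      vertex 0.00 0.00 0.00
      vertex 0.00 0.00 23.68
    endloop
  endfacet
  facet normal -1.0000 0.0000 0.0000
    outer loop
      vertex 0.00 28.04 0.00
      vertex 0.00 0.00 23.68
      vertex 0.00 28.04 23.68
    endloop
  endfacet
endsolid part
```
; perimeter-only toolpath
G21 ; units = mm
G90 ; absolute positioning
G28 ; home
; layer 1
G0 Z3.38
G0 X0.00 Y0.00
G1 X22.27 Y0.00
G1 X22.27 Y10.13
G1 X9.79 Y10.13
G1 X9.79 Y28.04
G1 X0.00 Y28.04
G1 X0.00 Y0.00
; layer 2
G0 Z6.77
G0 X0.00 Y0.00
G1 X22.27 Y0.00
G1 X22.27 Y10.13
G1 X9.79 Y10.13
G1 X9.79 Y28.04
G1 X0.00 Y28.04
G1 X0.00 Y0.00
; layer 3
G0 Z10.15
G0 X0.00 Y0.00
G1 X22.27 Y0.00
G1 X22.27 Y10.13
G1 X9.79 Y10.13
G1 X9.79 Y28.04
G1 X0.00 Y28.04
G1 X0.00 Y0.00
; layer 4
G0 Z13.53
G0 X0.00 Y0.00
G1 X22.27 Y0.00
G1 X22.27 Y10.13
G1 X9.79 Y10.13
G1 X9.79 Y28.04
G1 X0.00 Y28.04
G1 X0.00 Y0.00
; layer 5
G0 Z16.91
G0 X0.00 Y0.00
G1 X22.27 Y0.00
G1 X22.27 Y10.13
G1 X9.79 Y10.13
G1 X9.79 Y28.04
G1 X0.00 Y28.04
G1 X0.00 Y0.00
; layer 6
G0 Z20.30
G0 X0.00 Y0.00
G1 X22.27 Y0.00
G1 X22.27 Y10.13
G1 X9.79 Y10.13
G1 X9.79 Y28.04
G1 X0.00 Y28.04
G1 X0.00 Y0.00
; layer 7
G0 Z23.68
G0 X0.00 Y0.00
G1 X22.27 Y0.00
G1 X22.27 Y10.13
G1 X9.79 Y10.13
G1 X9.79 Y28.04
G1 X0.00 Y28.04
G1 X0.00 Y0.00
M2 ; end

The solid is an L-shaped prism: outer 22.3 × 28 mm, arm thicknesses ≈ 10.1 mm (horizontal) and 9.79 mm (vertical), extruded 23.7 mm in z. Slicing at Δz = 3.38 mm — 7 equal slices spanning the solid's height, so layer i sits at z = i·h/7 — gives 7 non-empty perimeters. Each is a 6-segment closed polygon; G0 lifts to the layer z and rapids to the start vertex, then G1 traces the edges.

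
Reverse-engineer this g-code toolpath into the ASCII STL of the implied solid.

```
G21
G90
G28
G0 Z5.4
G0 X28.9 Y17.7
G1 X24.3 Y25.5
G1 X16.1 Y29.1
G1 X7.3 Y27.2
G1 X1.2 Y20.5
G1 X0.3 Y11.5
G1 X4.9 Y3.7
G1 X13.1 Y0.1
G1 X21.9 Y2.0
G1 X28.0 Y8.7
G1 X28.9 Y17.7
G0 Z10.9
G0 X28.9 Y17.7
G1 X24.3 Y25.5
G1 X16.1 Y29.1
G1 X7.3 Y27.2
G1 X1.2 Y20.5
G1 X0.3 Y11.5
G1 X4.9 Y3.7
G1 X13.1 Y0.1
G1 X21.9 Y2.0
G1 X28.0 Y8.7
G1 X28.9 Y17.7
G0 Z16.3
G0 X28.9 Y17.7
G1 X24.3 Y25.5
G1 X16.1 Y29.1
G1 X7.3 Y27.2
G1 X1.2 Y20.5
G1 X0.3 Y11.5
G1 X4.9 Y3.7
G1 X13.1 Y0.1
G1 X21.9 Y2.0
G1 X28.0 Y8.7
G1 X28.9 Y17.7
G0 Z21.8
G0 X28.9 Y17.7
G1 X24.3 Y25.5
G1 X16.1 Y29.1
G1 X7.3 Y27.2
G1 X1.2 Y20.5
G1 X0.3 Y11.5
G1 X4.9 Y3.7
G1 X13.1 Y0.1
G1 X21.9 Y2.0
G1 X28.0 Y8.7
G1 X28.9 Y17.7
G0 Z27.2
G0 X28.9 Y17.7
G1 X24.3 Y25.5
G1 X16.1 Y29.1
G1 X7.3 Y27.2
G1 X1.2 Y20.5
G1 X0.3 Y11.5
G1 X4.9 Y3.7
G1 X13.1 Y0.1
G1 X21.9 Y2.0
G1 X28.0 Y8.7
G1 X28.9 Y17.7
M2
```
solid part
  facet normal 0.0000 0.0000 -1.0000
    outer loop
      vertex 16.1 29.1 0.0
      vertex 24.3 25.5 0.0
      vertex 28.9 17.7 0.0
    endloop
  endfacet
  facet normal 0.0000 0.0000 -1.0000
    outer loop
      vertex 7.3 27.2 0.0
      vertex 16.1 29.1 0.0
      vertex 28.9 17.7 0.0
    endloop
  endfacet
  facet normal 0.0000 0.0000 -1.0000
    outer loop
      vertex 1.2 20.5 0.0
      vertex 7.3 27.2 0.0
      vertex 28.9 17.7 0.0
    endloop
  endfacet
  facet normal 0.0000 0.0000 -1.0000
    outer loop
      vertex 0.3 11.5 0.0
      vertex 1.2 20.5 0.0
      vertex 28.9 17.7 0.0
    endloop
  endfacet
  facet normal 0.0000 0.0000 -1.0000
    outer loop
      vertex 4.9 3.7 0.0
      vertex 0.3 11.5 0.0
      vertex 28.9 17.7 0.0
    endloop
  endfacet
  facet normal 0.0000 0.0000 -1.0000
    outer loop
      vertex 13.1 0.1 0.0
      vertex 4.9 3.7 0.0
      vertex 28.9 17.7 0.0
    endloop
  endfacet
  facet normal 0.0000 0.0000 -1.0000
    outer loop
      vertex 21.9 2.0 0.0
      vertex 13.1 0.1 0.0
      vertex 28.9 17.7 0.0
    endloop
  endfacet
  facet normal 0.0000 0.0000 -1.0000
    outer loop
      vertex 28.0 8.7 0.0
      vertex 21.9 2.0 0.0
      vertex 28.9 17.7 0.0
    endloop
  endfacet
  facet normal 0.0000 0.0000 1.0000
    outer loop
      vertex 28.9 17.7 27.2
      vertex 24.3 25.5 27.2
      vertex 16.1 29.1 27.2
    endloop
  endfacet
  facet normal 0.0000 0.0000 1.0000
    outer loop
      vertex 28.9 17.7 27.2
      vertex 16.1 29.1 27.2
      vertex 7.3 27.2 27.2
    endloop
  endfacet
  facet normal 0.0000 0.0000 1.0000
    outer loop
      vertex 28.9 17.7 27.2
      vertex 7.3 27.2 27.2
      vertex 1.2 20.5 27.2
    endloop
  endfacet
  facet normal 0.0000 0.0000 1.0000
    outer loop
      vertex 28.9 17.7 27.2
      vertex 1.2 20.5 27.2
      vertex 0.3 11.5 27.2
    endloop
  endfacet
  facet normal 0.0000 0.0000 1.0000
    outer loop
      vertex 28.9 17.7 27.2
      vertex 0.3 11.5 27.2
      vertex 4.9 3.7 27.2
    endloop
  endfacet
  facet normal 0.0000 0.0000 1.0000
    outer loop
      vertex 28.9 17.7 27.2
      vertex 4.9 3.7 27.2
      vertex 13.1 0.1 27.2
    endloop
  endfacet
  facet normal 0.0000 0.0000 1.0000
    outer loop
      vertex 28.9 17.7 27.2
      vertex 13.1 0.1 27.2
      vertex 21.9 2.0 27.2
    endloop
  endfacet
  facet normal 0.0000 0.0000 1.0000
    outer loop
      vertex 28.9 17.7 27.2
      vertex 21.9 2.0 27.2
      vertex 28.0 8.7 27.2
    endloop
  endfacet
  facet normal 0.8614 0.5080 0.0000
    outer loop
      vertex 28.9 17.7 0.0
      vertex 24.3 25.5 0.0
      vertex 24.3 25.5 27.2
    endloop
  endfacet
  facet normal 0.8614 0.5080 0.0000
    outer loop
      vertex 28.9 17.7 0.0
      vertex 24.3 25.5 27.2
      vertex 28.9 17.7 27.2
    endloop
  endfacet
  facet normal 0.4020 0.9156 0.0000
    outer loop
      vertex 24.3 25.5 0.0
      vertex 16.1 29.1 0.0
      vertex 16.1 29.1 27.2
    endloop
  endfacet
  facet normal 0.4020 0.9156 0.0000
    outer loop
      vertex 24.3 25.5 0.0
      vertex 16.1 29.1 27.2
      vertex 24.3 25.5 27.2
    endloop
  endfacet
  facet normal -0.2110 0.9775 0.0000
    outer loop
      vertex 16.1 29.1 0.0
      vertex 7.3 27.2 0.0
      vertex 7.3 27.2 27.2
    endloop
  endfacet
  facet normal -0.2110 0.9775 0.0000
    outer loop
      vertex 16.1 29.1 0.0
      vertex 7.3 27.2 27.2
      vertex 16.1 29.1 27.2
    endloop
  endfacet
  facet normal -0.7394 0.6732 0.0000
    outer loop
      vertex 7.3 27.2 0.0
      vertex 1.2 20.5 0.0
      vertex 1.2 20.5 27.2
    endloop
  endfacet
  facet normal -0.7394 0.6732 0.0000
    outer loop
      vertex 7.3 27.2 0.0
      vertex 1.2 20.5 27.2
      vertex 7.3 27.2 27.2
    endloop
  endfacet
  facet normal -0.9950 0.0995 0.0000
    outer loop
      vertex 1.2 20.5 0.0
      vertex 0.3 11.5 0.0
      vertex 0.3 11.5 27.2
    endloop
  endfacet
  facet normal -0.9950 0.0995 0.0000
    outer loop
      vertex 1.2 20.5 0.0
      vertex 0.3 11.5 27.2
      vertex 1.2 20.5 27.2
    endloop
  endfacet
  facet normal -0.8614 -0.5080 0.0000
    outer loop
      vertex 0.3 11.5 0.0
      vertex 4.9 3.7 0.0
      vertex 4.9 3.7 27.2
    endloop
  endfacet
  facet normal -0.8614 -0.5080 0.0000
    outer loop
      vertex 0.3 11.5 0.0
      vertex 4.9 3.7 27.2
      vertex 0.3 11.5 27.2
    endloop
  endfacet
  facet normal -0.4020 -0.9156 0.0000
    outer loop
      vertex 4.9 3.7 0.0
      vertex 13.1 0.1 0.0
      vertex 13.1 0.1 27.2
    endloop
  endfacet
  facet normal -0.4020 -0.9156 0.0000
    outer loop
      vertex 4.9 3.7 0.0
      vertex 13.1 0.1 27.2
      vertex 4.9 3.7 27.2
    endloop
  endfacet
  facet normal 0.2110 -0.9775 0.0000
    outer loop
      vertex 13.1 0.1 0.0
      vertex 21.9 2.0 0.0
      vertex 21.9 2.0 27.2
    endloop
  endfacet
  facet normal 0.2110 -0.9775 0.0000
    outer loop
      vertex 13.1 0.1 0.0
      vertex 21.9 2.0 27.2
      vertex 13.1 0.1 27.2
    endloop
  endfacet
  facet normal 0.7394 -0.6732 0.0000
    outer loop
      vertex 21.9 2.0 0.0
      vertex 28.0 8.7 0.0
      vertex 28.0 8.7 27.2
    endloop
  endfacet
  facet normal 0.7394 -0.6732 0.0000
    outer loop
      vertex 21.9 2.0 0.0
      vertex 28.0 8.7 27.2
      vertex 21.9 2.0 27.2
    endloop
  endfacet
  facet normal 0.9950 -0.0995 0.0000
    outer loop
      vertex 28.0 8.7 0.0
      vertex 28.9 17.7 0.0
      vertex 28.9 17.7 27.2
    endloop
  endfacet
  facet normal 0.9950 -0.0995 0.0000
    outer loop
      vertex 28.0 8.7 0.0
      vertex 28.9 17.7 27.2
      vertex 28.0 8.7 27.2
    endloop
  endfacet
endsolid part

The G0 Z moves step by Δz≈5.4 mm. Every layer's G1 loop is the same polygon, so the solid is a straight extrusion of it from z=0 to z≈27.2. Closing with flat bottom and top caps and triangulating gives 36 facets — a regular 10-sided prism (a cylinder approximated with 10 flat sides), circumscribed radius ≈ 14.6 mm, height ≈ 27.2 mm.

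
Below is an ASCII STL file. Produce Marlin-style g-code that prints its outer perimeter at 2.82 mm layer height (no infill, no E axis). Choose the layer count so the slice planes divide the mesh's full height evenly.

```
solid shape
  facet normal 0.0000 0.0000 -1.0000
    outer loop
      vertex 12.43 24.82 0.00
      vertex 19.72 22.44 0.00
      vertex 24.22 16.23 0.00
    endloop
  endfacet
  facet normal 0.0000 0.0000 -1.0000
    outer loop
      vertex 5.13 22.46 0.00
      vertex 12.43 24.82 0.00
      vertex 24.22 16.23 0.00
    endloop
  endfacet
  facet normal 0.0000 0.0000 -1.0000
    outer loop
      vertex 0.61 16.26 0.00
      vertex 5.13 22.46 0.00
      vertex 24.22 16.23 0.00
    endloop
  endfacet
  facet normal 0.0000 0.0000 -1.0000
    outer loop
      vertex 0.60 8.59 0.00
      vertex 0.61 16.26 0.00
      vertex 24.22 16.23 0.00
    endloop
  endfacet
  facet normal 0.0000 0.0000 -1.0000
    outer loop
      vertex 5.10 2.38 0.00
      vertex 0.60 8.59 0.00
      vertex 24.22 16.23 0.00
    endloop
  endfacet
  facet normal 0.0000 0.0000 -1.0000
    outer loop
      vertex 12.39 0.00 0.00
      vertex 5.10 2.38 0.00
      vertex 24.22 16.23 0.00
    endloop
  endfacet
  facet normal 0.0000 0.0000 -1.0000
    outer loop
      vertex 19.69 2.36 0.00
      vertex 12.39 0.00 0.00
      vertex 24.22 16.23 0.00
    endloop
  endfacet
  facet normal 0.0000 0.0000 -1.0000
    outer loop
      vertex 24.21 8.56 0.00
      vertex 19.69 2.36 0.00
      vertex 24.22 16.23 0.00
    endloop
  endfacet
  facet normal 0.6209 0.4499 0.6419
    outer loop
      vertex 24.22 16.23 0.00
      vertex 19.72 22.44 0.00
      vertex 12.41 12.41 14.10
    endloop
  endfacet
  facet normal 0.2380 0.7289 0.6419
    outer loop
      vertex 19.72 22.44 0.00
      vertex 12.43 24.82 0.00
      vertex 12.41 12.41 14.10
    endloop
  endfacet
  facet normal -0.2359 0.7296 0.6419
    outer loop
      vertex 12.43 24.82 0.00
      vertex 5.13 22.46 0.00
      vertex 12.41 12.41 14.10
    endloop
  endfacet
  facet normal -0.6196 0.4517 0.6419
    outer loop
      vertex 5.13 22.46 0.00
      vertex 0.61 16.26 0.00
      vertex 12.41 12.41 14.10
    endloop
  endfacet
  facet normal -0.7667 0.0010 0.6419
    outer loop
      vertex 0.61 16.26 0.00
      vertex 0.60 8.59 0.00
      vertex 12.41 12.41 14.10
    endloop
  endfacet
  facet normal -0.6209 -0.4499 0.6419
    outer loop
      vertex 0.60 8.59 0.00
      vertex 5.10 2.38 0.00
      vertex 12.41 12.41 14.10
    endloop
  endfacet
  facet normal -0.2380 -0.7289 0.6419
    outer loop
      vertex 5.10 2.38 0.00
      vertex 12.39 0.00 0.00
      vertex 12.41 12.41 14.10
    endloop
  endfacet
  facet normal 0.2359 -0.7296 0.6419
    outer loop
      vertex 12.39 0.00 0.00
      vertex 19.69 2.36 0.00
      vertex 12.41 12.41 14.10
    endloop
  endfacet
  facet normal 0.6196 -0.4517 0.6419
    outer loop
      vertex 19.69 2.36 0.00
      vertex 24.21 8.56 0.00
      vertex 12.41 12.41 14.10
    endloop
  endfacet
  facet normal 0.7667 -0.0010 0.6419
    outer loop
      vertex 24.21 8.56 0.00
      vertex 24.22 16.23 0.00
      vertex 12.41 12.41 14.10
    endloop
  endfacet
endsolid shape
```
; perimeter-only toolpath
G21 ; units = mm
G90 ; absolute positioning
G28 ; home
; layer 1
G0 Z2.82
G0 X21.86 Y15.47
G1 X18.26 Y20.43
G1 X12.43 Y22.34
G1 X6.59 Y20.45
G1 X2.97 Y15.49
G1 X2.96 Y9.35
G1 X6.56 Y4.39
G1 X12.39 Y2.48
G1 X18.23 Y4.37
G1 X21.85 Y9.33
G1 X21.86 Y15.47
; layer 2
G0 Z5.64
G0 X19.50 Y14.70
G1 X16.80 Y18.43
G1 X12.42 Y19.86
G1 X8.04 Y18.44
G1 X5.33 Y14.72
G1 X5.32 Y10.12
G1 X8.02 Y6.39
G1 X12.40 Y4.96
G1 X16.78 Y6.38
G1 X19.49 Y10.10
G1 X19.50 Y14.70
; layer 3
G0 Z8.46
G0 X17.13 Y13.94
G1 X15.33 Y16.42
G1 X12.42 Y17.37
G1 X9.50 Y16.43
G1 X7.69 Y13.95
G1 X7.69 Y10.88
G1 X9.49 Y8.40
G1 X12.40 Y7.45
G1 X15.32 Y8.39
G1 X17.13 Y10.87
G1 X17.13 Y13.94
; layer 4
G0 Z11.28
G0 X14.77 Y13.17
G1 X13.87 Y14.42
G1 X12.41 Y14.89
G1 X10.95 Y14.42
G1 X10.05 Y13.18
G1 X10.05 Y11.65
G1 X10.95 Y10.40
G1 X12.41 Y9.93
G1 X13.87 Y10.40
G1 X14.77 Y11.64
G1 X14.77 Y13.17
M2 ; end

The solid is a regular 10-sided pyramid, base circumscribed radius ≈ 12.4 mm, apex at z ≈ 14.1 mm. Slicing at Δz = 2.82 mm — 5 equal slices spanning the solid's height, so layer i sits at z = i·h/5 — gives 4 non-empty perimeters. Each is a 10-segment closed polygon; G0 lifts to the layer z and rapids to the start vertex, then G1 traces the edges. The cross-section shrinks linearly with z (the slice at the apex is degenerate and omitted).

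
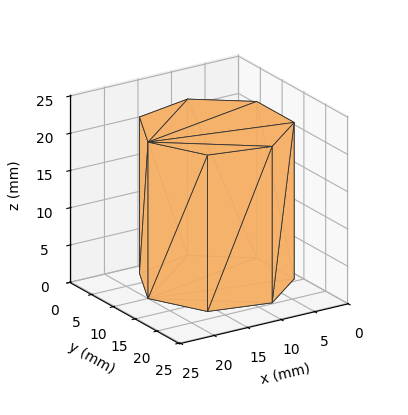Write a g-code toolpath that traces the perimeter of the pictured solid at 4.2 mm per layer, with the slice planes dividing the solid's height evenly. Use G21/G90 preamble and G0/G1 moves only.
Reading the render: the shape is a regular 7-sided prism (a cylinder approximated with 7 flat sides), circumscribed radius ≈ 10 mm, height ≈ 21 mm (dimensions read to the nearest mm from the axis ticks). For the g-code, the solid's height is divided into equal slices at the stated Δz and each level perimeter traced with G1 moves after a G0 lift.

; perimeter-only toolpath
G21 ; units = mm
G90 ; absolute positioning
G28 ; home
; layer 1
G0 Z4.2
G0 X20.0 Y10.0
G1 X16.2 Y17.8
G1 X7.8 Y19.7
G1 X1.0 Y14.3
G1 X1.0 Y5.7
G1 X7.8 Y0.3
G1 X16.2 Y2.2
G1 X20.0 Y10.0
; layer 2
G0 Z8.4
G0 X20.0 Y10.0
G1 X16.2 Y17.8
G1 X7.8 Y19.7
G1 X1.0 Y14.3
G1 X1.0 Y5.7
G1 X7.8 Y0.3
G1 X16.2 Y2.2
G1 X20.0 Y10.0
; layer 3
G0 Z12.6
G0 X20.0 Y10.0
G1 X16.2 Y17.8
G1 X7.8 Y19.7
G1 X1.0 Y14.3
G1 X1.0 Y5.7
G1 X7.8 Y0.3
G1 X16.2 Y2.2
G1 X20.0 Y10.0
; layer 4
G0 Z16.8
G0 X20.0 Y10.0
G1 X16.2 Y17.8
G1 X7.8 Y19.7
G1 X1.0 Y14.3
G1 X1.0 Y5.7
G1 X7.8 Y0.3
G1 X16.2 Y2.2
G1 X20.0 Y10.0
; layer 5
G0 Z21.0
G0 X20.0 Y10.0
G1 X16.2 Y17.8
G1 X7.8 Y19.7
G1 X1.0 Y14.3
G1 X1.0 Y5.7
G1 X7.8 Y0.3
G1 X16.2 Y2.2
G1 X20.0 Y10.0
M2 ; end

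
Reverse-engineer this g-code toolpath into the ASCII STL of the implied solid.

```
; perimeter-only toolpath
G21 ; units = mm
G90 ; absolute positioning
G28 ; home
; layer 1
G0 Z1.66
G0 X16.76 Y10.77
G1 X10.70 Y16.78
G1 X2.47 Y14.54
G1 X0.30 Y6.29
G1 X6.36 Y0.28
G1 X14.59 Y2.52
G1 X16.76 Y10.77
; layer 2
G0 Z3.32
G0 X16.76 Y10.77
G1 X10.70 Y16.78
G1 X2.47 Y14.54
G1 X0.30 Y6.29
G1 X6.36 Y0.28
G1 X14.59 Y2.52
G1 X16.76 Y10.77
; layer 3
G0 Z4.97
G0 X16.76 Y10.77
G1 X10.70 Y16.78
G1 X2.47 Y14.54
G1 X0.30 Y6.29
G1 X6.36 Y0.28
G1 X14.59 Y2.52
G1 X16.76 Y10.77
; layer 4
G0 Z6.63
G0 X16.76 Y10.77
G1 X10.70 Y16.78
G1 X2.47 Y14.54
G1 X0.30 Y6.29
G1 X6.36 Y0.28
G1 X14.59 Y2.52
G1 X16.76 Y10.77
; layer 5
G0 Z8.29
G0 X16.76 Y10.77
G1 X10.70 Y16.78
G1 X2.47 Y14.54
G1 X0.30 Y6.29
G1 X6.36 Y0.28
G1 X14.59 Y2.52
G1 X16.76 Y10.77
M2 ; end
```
solid part
  facet normal 0.0000 0.0000 -1.0000
    outer loop
      vertex 2.47 14.54 0.00
      vertex 10.70 16.78 0.00
      vertex 16.76 10.77 0.00
    endloop
  endfacet
  facet normal 0.0000 0.0000 -1.0000
    outer loop
      vertex 0.30 6.29 0.00
      vertex 2.47 14.54 0.00
      vertex 16.76 10.77 0.00
    endloop
  endfacet
  facet normal 0.0000 0.0000 -1.0000
    outer loop
      vertex 6.36 0.28 0.00
      vertex 0.30 6.29 0.00
      vertex 16.76 10.77 0.00
    endloop
  endfacet
  facet normal 0.0000 0.0000 -1.0000
    outer loop
      vertex 14.59 2.52 0.00
      vertex 6.36 0.28 0.00
      vertex 16.76 10.77 0.00
    endloop
  endfacet
  facet normal 0.0000 0.0000 1.0000
    outer loop
      vertex 16.76 10.77 8.29
      vertex 10.70 16.78 8.29
      vertex 2.47 14.54 8.29
    endloop
  endfacet
  facet normal 0.0000 0.0000 1.0000
    outer loop
      vertex 16.76 10.77 8.29
      vertex 2.47 14.54 8.29
      vertex 0.30 6.29 8.29
    endloop
  endfacet
  facet normal 0.0000 0.0000 1.0000
    outer loop
      vertex 16.76 10.77 8.29
      vertex 0.30 6.29 8.29
      vertex 6.36 0.28 8.29
    endloop
  endfacet
  facet normal 0.0000 0.0000 1.0000
    outer loop
      vertex 16.76 10.77 8.29
      vertex 6.36 0.28 8.29
      vertex 14.59 2.52 8.29
    endloop
  endfacet
  facet normal 0.7042 0.7100 0.0000
    outer loop
      vertex 16.76 10.77 0.00
      vertex 10.70 16.78 0.00
      vertex 10.70 16.78 8.29
    endloop
  endfacet
  facet normal 0.7042 0.7100 0.0000
    outer loop
      vertex 16.76 10.77 0.00
      vertex 10.70 16.78 8.29
      vertex 16.76 10.77 8.29
    endloop
  endfacet
  facet normal -0.2626 0.9649 0.0000
    outer loop
      vertex 10.70 16.78 0.00
      vertex 2.47 14.54 0.00
      vertex 2.47 14.54 8.29
    endloop
  endfacet
  facet normal -0.2626 0.9649 0.0000
    outer loop
      vertex 10.70 16.78 0.00
      vertex 2.47 14.54 8.29
      vertex 10.70 16.78 8.29
    endloop
  endfacet
  facet normal -0.9671 0.2544 0.0000
    outer loop
      vertex 2.47 14.54 0.00
      vertex 0.30 6.29 0.00
      vertex 0.30 6.29 8.29
    endloop
  endfacet
  facet normal -0.9671 0.2544 0.0000
    outer loop
      vertex 2.47 14.54 0.00
      vertex 0.30 6.29 8.29
      vertex 2.47 14.54 8.29
    endloop
  endfacet
  facet normal -0.7042 -0.7100 0.0000
    outer loop
      vertex 0.30 6.29 0.00
      vertex 6.36 0.28 0.00
      vertex 6.36 0.28 8.29
    endloop
  endfacet
  facet normal -0.7042 -0.7100 0.0000
    outer loop
      vertex 0.30 6.29 0.00
      vertex 6.36 0.28 8.29
      vertex 0.30 6.29 8.29
    endloop
  endfacet
  facet normal 0.2626 -0.9649 0.0000
    outer loop
      vertex 6.36 0.28 0.00
      vertex 14.59 2.52 0.00
      vertex 14.59 2.52 8.29
    endloop
  endfacet
  facet normal 0.2626 -0.9649 0.0000
    outer loop
      vertex 6.36 0.28 0.00
      vertex 14.59 2.52 8.29
      vertex 6.36 0.28 8.29
    endloop
  endfacet
  facet normal 0.9671 -0.2544 0.0000
    outer loop
      vertex 14.59 2.52 0.00
      vertex 16.76 10.77 0.00
      vertex 16.76 10.77 8.29
    endloop
  endfacet
  facet normal 0.9671 -0.2544 0.0000
    outer loop
      vertex 14.59 2.52 0.00
      vertex 16.76 10.77 8.29
      vertex 14.59 2.52 8.29
    endloop
  endfacet
endsolid part

The G0 Z moves step by Δz≈1.66 mm. Every layer's G1 loop is the same polygon, so the solid is a straight extrusion of it from z=0 to z≈8.29. Closing with flat bottom and top caps and triangulating gives 20 facets — a regular 6-sided prism (a cylinder approximated with 6 flat sides), circumscribed radius ≈ 8.53 mm, height ≈ 8.29 mm.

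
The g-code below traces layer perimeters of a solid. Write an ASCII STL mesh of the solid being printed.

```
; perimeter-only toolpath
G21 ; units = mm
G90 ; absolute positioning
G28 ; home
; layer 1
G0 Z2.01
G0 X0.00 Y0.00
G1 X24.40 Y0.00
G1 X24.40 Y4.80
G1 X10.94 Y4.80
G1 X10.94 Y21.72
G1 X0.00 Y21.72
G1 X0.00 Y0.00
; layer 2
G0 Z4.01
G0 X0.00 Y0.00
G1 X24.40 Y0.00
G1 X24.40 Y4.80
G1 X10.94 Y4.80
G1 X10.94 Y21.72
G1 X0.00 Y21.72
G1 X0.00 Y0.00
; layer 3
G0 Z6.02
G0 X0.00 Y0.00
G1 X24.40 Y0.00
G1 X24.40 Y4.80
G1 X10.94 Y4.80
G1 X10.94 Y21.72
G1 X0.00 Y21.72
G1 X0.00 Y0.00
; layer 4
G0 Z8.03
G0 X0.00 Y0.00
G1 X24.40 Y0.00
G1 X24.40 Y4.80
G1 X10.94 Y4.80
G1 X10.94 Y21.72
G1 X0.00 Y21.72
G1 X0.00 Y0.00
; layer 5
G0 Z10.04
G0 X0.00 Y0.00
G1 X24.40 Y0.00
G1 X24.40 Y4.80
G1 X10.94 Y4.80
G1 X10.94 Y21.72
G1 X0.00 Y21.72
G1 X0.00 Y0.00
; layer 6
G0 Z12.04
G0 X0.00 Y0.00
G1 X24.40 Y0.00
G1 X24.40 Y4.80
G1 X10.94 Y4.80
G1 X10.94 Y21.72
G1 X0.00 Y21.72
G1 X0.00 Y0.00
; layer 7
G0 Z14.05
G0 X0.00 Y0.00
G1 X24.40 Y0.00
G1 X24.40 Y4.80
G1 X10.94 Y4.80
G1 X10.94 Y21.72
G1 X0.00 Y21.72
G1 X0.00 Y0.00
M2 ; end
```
solid part
  facet normal 0.0000 0.0000 -1.0000
    outer loop
      vertex 24.40 4.80 0.00
      vertex 24.40 0.00 0.00
      vertex 0.00 0.00 0.00
    endloop
  endfacet
  facet normal 0.0000 0.0000 -1.0000
    outer loop
      vertex 10.94 4.80 0.00
      vertex 24.40 4.80 0.00
      vertex 0.00 0.00 0.00
    endloop
  endfacet
  facet normal 0.0000 0.0000 -1.0000
    outer loop
      vertex 10.94 21.72 0.00
      vertex 10.94 4.80 0.00
      vertex 0.00 0.00 0.00
    endloop
  endfacet
  facet normal 0.0000 0.0000 -1.0000
    outer loop
      vertex 0.00 21.72 0.00
      vertex 10.94 21.72 0.00
      vertex 0.00 0.00 0.00
    endloop
  endfacet
  facet normal 0.0000 0.0000 1.0000
    outer loop
      vertex 0.00 0.00 14.05
      vertex 24.40 0.00 14.05
      vertex 24.40 4.80 14.05
    endloop
  endfacet
  facet normal 0.0000 0.0000 1.0000
    outer loop
      vertex 0.00 0.00 14.05
      vertex 24.40 4.80 14.05
      vertex 10.94 4.80 14.05
    endloop
  endfacet
  facet normal 0.0000 0.0000 1.0000
    outer loop
      vertex 0.00 0.00 14.05
      vertex 10.94 4.80 14.05
      vertex 10.94 21.72 14.05
    endloop
  endfacet
  facet normal 0.0000 0.0000 1.0000
    outer loop
      vertex 0.00 0.00 14.05
      vertex 10.94 21.72 14.05
      vertex 0.00 21.72 14.05
    endloop
  endfacet
  facet normal 0.0000 -1.0000 0.0000
    outer loop
      vertex 0.00 0.00 0.00
      vertex 24.40 0.00 0.00
      vertex 24.40 0.00 14.05
    endloop
  endfacet
  facet normal 0.0000 -1.0000 0.0000
    outer loop
      vertex 0.00 0.00 0.00
      vertex 24.40 0.00 14.05
      vertex 0.00 0.00 14.05
    endloop
  endfacet
  facet normal 1.0000 0.0000 0.0000
    outer loop
      vertex 24.40 0.00 0.00
      vertex 24.40 4.80 0.00
      vertex 24.40 4.80 14.05
    endloop
  endfacet
  facet normal 1.0000 0.0000 0.0000
    outer loop
      vertex 24.40 0.00 0.00
      vertex 24.40 4.80 14.05
      vertex 24.40 0.00 14.05
    endloop
  endfacet
  facet normal 0.0000 1.0000 0.0000
    outer loop
      vertex 24.40 4.80 0.00
      vertex 10.94 4.80 0.00
      vertex 10.94 4.80 14.05
    endloop
  endfacet
  facet normal 0.0000 1.0000 0.0000
    outer loop
      vertex 24.40 4.80 0.00
      vertex 10.94 4.80 14.05
      vertex 24.40 4.80 14.05
    endloop
  endfacet
  facet normal 1.0000 0.0000 0.0000
    outer loop
      vertex 10.94 4.80 0.00
      vertex 10.94 21.72 0.00
      vertex 10.94 21.72 14.05
    endloop
  endfacet
  facet normal 1.0000 0.0000 0.0000
    outer loop
      vertex 10.94 4.80 0.00
      vertex 10.94 21.72 14.05
      vertex 10.94 4.80 14.05
    endloop
  endfacet
  facet normal 0.0000 1.0000 0.0000
    outer loop
      vertex 10.94 21.72 0.00
      vertex 0.00 21.72 0.00
      vertex 0.00 21.72 14.05
    endloop
  endfacet
  facet normal 0.0000 1.0000 0.0000
    outer loop
      vertex 10.94 21.72 0.00
      vertex 0.00 21.72 14.05
      vertex 10.94 21.72 14.05
    endloop
  endfacet
  facet normal -1.0000 0.0000 0.0000
    outer loop
      vertex 0.00 21.72 0.00
      vertex 0.00 0.00 0.00
      vertex 0.00 0.00 14.05
    endloop
  endfacet
  facet normal -1.0000 0.0000 0.0000
    outer loop
      vertex 0.00 21.72 0.00
      vertex 0.00 0.00 14.05
      vertex 0.00 21.72 14.05
    endloop
  endfacet
endsolid part

The G0 Z moves step by Δz≈2.01 mm. Every layer's G1 loop is the same polygon, so the solid is a straight extrusion of it from z=0 to z≈14.1. Closing with flat bottom and top caps and triangulating gives 20 facets — an L-shaped prism: outer 24.4 × 21.7 mm, arm thicknesses ≈ 4.8 mm (horizontal) and 10.9 mm (vertical), extruded 14.1 mm in z.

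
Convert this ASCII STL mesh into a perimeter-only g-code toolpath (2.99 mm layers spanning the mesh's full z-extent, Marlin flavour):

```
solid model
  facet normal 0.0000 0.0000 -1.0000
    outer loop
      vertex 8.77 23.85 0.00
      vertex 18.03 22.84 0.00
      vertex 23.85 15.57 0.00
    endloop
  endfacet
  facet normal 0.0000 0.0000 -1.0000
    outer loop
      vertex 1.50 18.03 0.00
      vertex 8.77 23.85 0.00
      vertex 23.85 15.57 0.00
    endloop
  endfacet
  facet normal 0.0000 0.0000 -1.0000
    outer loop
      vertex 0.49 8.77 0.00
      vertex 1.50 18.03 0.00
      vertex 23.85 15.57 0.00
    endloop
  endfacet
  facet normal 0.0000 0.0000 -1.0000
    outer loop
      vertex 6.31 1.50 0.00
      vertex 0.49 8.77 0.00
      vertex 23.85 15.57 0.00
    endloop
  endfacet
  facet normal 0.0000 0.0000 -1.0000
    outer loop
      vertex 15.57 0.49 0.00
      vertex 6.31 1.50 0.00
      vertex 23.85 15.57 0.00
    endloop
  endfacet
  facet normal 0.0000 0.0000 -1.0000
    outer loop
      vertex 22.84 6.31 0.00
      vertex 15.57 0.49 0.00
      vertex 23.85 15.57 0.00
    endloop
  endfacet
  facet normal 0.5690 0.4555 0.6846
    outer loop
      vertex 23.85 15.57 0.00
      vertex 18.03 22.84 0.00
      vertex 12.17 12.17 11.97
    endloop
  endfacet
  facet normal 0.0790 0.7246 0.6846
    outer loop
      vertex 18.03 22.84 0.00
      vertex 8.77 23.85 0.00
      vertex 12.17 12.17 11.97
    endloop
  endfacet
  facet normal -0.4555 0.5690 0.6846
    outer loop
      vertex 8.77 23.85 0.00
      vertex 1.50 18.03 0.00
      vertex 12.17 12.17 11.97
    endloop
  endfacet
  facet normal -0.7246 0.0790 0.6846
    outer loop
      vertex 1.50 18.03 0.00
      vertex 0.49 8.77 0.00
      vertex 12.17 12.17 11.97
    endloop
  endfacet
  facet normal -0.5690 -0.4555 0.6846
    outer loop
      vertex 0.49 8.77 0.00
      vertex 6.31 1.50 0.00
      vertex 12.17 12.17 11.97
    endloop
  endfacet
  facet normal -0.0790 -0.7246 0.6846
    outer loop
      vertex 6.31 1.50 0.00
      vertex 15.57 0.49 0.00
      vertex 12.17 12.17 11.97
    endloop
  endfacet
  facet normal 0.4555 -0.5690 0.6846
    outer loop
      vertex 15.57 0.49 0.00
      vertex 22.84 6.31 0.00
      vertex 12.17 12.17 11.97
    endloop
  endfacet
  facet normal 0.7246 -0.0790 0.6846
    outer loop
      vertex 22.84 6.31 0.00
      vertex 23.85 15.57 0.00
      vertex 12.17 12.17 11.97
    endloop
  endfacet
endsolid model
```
; perimeter-only toolpath
G21 ; units = mm
G90 ; absolute positioning
G28 ; home
; layer 1
G0 Z2.99
G0 X20.93 Y14.72
G1 X16.57 Y20.17
G1 X9.62 Y20.93
G1 X4.17 Y16.57
G1 X3.41 Y9.62
G1 X7.78 Y4.17
G1 X14.72 Y3.41
G1 X20.17 Y7.78
G1 X20.93 Y14.72
; layer 2
G0 Z5.99
G0 X18.01 Y13.87
G1 X15.10 Y17.50
G1 X10.47 Y18.01
G1 X6.83 Y15.10
G1 X6.33 Y10.47
G1 X9.24 Y6.83
G1 X13.87 Y6.33
G1 X17.50 Y9.24
G1 X18.01 Y13.87
; layer 3
G0 Z8.98
G0 X15.09 Y13.02
G1 X13.63 Y14.84
G1 X11.32 Y15.09
G1 X9.50 Y13.63
G1 X9.25 Y11.32
G1 X10.71 Y9.50
G1 X13.02 Y9.25
G1 X14.84 Y10.71
G1 X15.09 Y13.02
M2 ; end

The solid is a regular 8-sided pyramid, base circumscribed radius ≈ 12.2 mm, apex at z ≈ 12 mm. Slicing at Δz = 2.99 mm — 4 equal slices spanning the solid's height, so layer i sits at z = i·h/4 — gives 3 non-empty perimeters. Each is a 8-segment closed polygon; G0 lifts to the layer z and rapids to the start vertex, then G1 traces the edges. The cross-section shrinks linearly with z (the slice at the apex is degenerate and omitted).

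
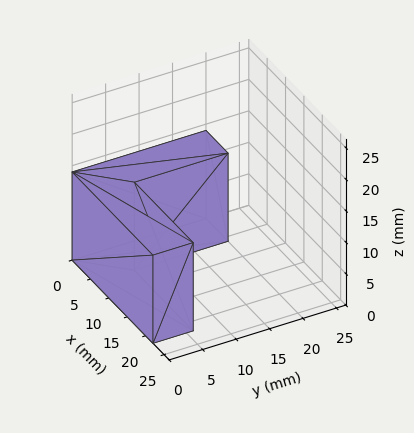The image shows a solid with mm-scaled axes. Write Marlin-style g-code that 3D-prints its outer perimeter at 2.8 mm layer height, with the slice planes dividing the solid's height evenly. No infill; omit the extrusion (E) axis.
Reading the render: the shape is an L-shaped prism: outer 22 × 20 mm, arm thicknesses ≈ 6 mm (horizontal) and 6 mm (vertical), extruded 14 mm in z (dimensions read to the nearest mm from the axis ticks). For the g-code, the solid's height is divided into equal slices at the stated Δz and each level perimeter traced with G1 moves after a G0 lift.

; perimeter-only toolpath
G21 ; units = mm
G90 ; absolute positioning
G28 ; home
; layer 1
G0 Z2.8
G0 X0.0 Y0.0
G1 X22.0 Y0.0
G1 X22.0 Y6.0
G1 X6.0 Y6.0
G1 X6.0 Y20.0
G1 X0.0 Y20.0
G1 X0.0 Y0.0
; layer 2
G0 Z5.6
G0 X0.0 Y0.0
G1 X22.0 Y0.0
G1 X22.0 Y6.0
G1 X6.0 Y6.0
G1 X6.0 Y20.0
G1 X0.0 Y20.0
G1 X0.0 Y0.0
; layer 3
G0 Z8.4
G0 X0.0 Y0.0
G1 X22.0 Y0.0
G1 X22.0 Y6.0
G1 X6.0 Y6.0
G1 X6.0 Y20.0
G1 X0.0 Y20.0
G1 X0.0 Y0.0
; layer 4
G0 Z11.2
G0 X0.0 Y0.0
G1 X22.0 Y0.0
G1 X22.0 Y6.0
G1 X6.0 Y6.0
G1 X6.0 Y20.0
G1 X0.0 Y20.0
G1 X0.0 Y0.0
; layer 5
G0 Z14.0
G0 X0.0 Y0.0
G1 X22.0 Y0.0
G1 X22.0 Y6.0
G1 X6.0 Y6.0
G1 X6.0 Y20.0
G1 X0.0 Y20.0
G1 X0.0 Y0.0
M2 ; end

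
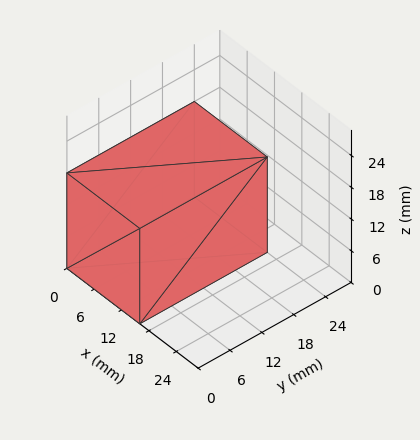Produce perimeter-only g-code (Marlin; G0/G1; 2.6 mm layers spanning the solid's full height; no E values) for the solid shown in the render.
Reading the render: the shape is a rectangular box, roughly 16 × 24 mm footprint and 18 mm tall (dimensions read to the nearest mm from the axis ticks). For the g-code, the solid's height is divided into equal slices at the stated Δz and each level perimeter traced with G1 moves after a G0 lift.

; perimeter-only toolpath
G21 ; units = mm
G90 ; absolute positioning
G28 ; home
; layer 1
G0 Z2.6
G0 X0.0 Y0.0
G1 X16.0 Y0.0
G1 X16.0 Y24.0
G1 X0.0 Y24.0
G1 X0.0 Y0.0
; layer 2
G0 Z5.1
G0 X0.0 Y0.0
G1 X16.0 Y0.0
G1 X16.0 Y24.0
G1 X0.0 Y24.0
G1 X0.0 Y0.0
; layer 3
G0 Z7.7
G0 X0.0 Y0.0
G1 X16.0 Y0.0
G1 X16.0 Y24.0
G1 X0.0 Y24.0
G1 X0.0 Y0.0
; layer 4
G0 Z10.3
G0 X0.0 Y0.0
G1 X16.0 Y0.0
G1 X16.0 Y24.0
G1 X0.0 Y24.0
G1 X0.0 Y0.0
; layer 5
G0 Z12.9
G0 X0.0 Y0.0
G1 X16.0 Y0.0
G1 X16.0 Y24.0
G1 X0.0 Y24.0
G1 X0.0 Y0.0
; layer 6
G0 Z15.4
G0 X0.0 Y0.0
G1 X16.0 Y0.0
G1 X16.0 Y24.0
G1 X0.0 Y24.0
G1 X0.0 Y0.0
; layer 7
G0 Z18.0
G0 X0.0 Y0.0
G1 X16.0 Y0.0
G1 X16.0 Y24.0
G1 X0.0 Y24.0
G1 X0.0 Y0.0
M2 ; end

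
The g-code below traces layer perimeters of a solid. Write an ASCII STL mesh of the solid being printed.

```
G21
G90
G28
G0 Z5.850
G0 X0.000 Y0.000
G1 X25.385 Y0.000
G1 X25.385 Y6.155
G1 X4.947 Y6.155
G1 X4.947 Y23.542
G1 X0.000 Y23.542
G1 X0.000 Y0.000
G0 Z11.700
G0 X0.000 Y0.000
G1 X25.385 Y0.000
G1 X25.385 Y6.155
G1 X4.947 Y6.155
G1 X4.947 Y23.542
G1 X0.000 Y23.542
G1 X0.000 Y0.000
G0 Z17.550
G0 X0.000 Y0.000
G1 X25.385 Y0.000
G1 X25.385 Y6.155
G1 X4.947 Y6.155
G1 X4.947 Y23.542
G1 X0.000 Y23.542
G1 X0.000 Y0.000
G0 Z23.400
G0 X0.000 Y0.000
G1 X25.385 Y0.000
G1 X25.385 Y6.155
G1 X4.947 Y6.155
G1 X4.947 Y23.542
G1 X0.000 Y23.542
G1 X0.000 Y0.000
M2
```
solid part
  facet normal 0.0000 0.0000 -1.0000
    outer loop
      vertex 25.385 6.155 0.000
      vertex 25.385 0.000 0.000
      vertex 0.000 0.000 0.000
    endloop
  endfacet
  facet normal 0.0000 0.0000 -1.0000
    outer loop
      vertex 4.947 6.155 0.000
      vertex 25.385 6.155 0.000
      vertex 0.000 0.000 0.000
    endloop
  endfacet
  facet normal 0.0000 0.0000 -1.0000
    outer loop
      vertex 4.947 23.542 0.000
      vertex 4.947 6.155 0.000
      vertex 0.000 0.000 0.000
    endloop
  endfacet
  facet normal 0.0000 0.0000 -1.0000
    outer loop
      vertex 0.000 23.542 0.000
      vertex 4.947 23.542 0.000
      vertex 0.000 0.000 0.000
    endloop
  endfacet
  facet normal 0.0000 0.0000 1.0000
    outer loop
      vertex 0.000 0.000 23.400
      vertex 25.385 0.000 23.400
      vertex 25.385 6.155 23.400
    endloop
  endfacet
  facet normal 0.0000 0.0000 1.0000
    outer loop
      vertex 0.000 0.000 23.400
      vertex 25.385 6.155 23.400
      vertex 4.947 6.155 23.400
    endloop
  endfacet
  facet normal 0.0000 0.0000 1.0000
    outer loop
      vertex 0.000 0.000 23.400
      vertex 4.947 6.155 23.400
      vertex 4.947 23.542 23.400
    endloop
  endfacet
  facet normal 0.0000 0.0000 1.0000
    outer loop
      vertex 0.000 0.000 23.400
      vertex 4.947 23.542 23.400
      vertex 0.000 23.542 23.400
    endloop
  endfacet
  facet normal 0.0000 -1.0000 0.0000
    outer loop
      vertex 0.000 0.000 0.000
      vertex 25.385 0.000 0.000
      vertex 25.385 0.000 23.400
    endloop
  endfacet
  facet normal 0.0000 -1.0000 0.0000
    outer loop
      vertex 0.000 0.000 0.000
      vertex 25.385 0.000 23.400
      vertex 0.000 0.000 23.400
    endloop
  endfacet
  facet normal 1.0000 0.0000 0.0000
    outer loop
      vertex 25.385 0.000 0.000
      vertex 25.385 6.155 0.000
      vertex 25.385 6.155 23.400
    endloop
  endfacet
  facet normal 1.0000 0.0000 0.0000
    outer loop
      vertex 25.385 0.000 0.000
      vertex 25.385 6.155 23.400
      vertex 25.385 0.000 23.400
    endloop
  endfacet
  facet normal 0.0000 1.0000 0.0000
    outer loop
      vertex 25.385 6.155 0.000
      vertex 4.947 6.155 0.000
      vertex 4.947 6.155 23.400
    endloop
  endfacet
  facet normal 0.0000 1.0000 0.0000
    outer loop
      vertex 25.385 6.155 0.000
      vertex 4.947 6.155 23.400
      vertex 25.385 6.155 23.400
    endloop
  endfacet
  facet normal 1.0000 0.0000 0.0000
    outer loop
      vertex 4.947 6.155 0.000
      vertex 4.947 23.542 0.000
      vertex 4.947 23.542 23.400
    endloop
  endfacet
  facet normal 1.0000 0.0000 0.0000
    outer loop
      vertex 4.947 6.155 0.000
      vertex 4.947 23.542 23.400
      vertex 4.947 6.155 23.400
    endloop
  endfacet
  facet normal 0.0000 1.0000 0.0000
    outer loop
      vertex 4.947 23.542 0.000
      vertex 0.000 23.542 0.000
      vertex 0.000 23.542 23.400
    endloop
  endfacet
  facet normal 0.0000 1.0000 0.0000
    outer loop
      vertex 4.947 23.542 0.000
      vertex 0.000 23.542 23.400
      vertex 4.947 23.542 23.400
    endloop
  endfacet
  facet normal -1.0000 0.0000 0.0000
    outer loop
      vertex 0.000 23.542 0.000
      vertex 0.000 0.000 0.000
      vertex 0.000 0.000 23.400
    endloop
  endfacet
  facet normal -1.0000 0.0000 0.0000
    outer loop
      vertex 0.000 23.542 0.000
      vertex 0.000 0.000 23.400
      vertex 0.000 23.542 23.400
    endloop
  endfacet
endsolid part

The G0 Z moves step by Δz≈5.850 mm. Every layer's G1 loop is the same polygon, so the solid is a straight extrusion of it from z=0 to z≈23.4. Closing with flat bottom and top caps and triangulating gives 20 facets — an L-shaped prism: outer 25.4 × 23.5 mm, arm thicknesses ≈ 6.16 mm (horizontal) and 4.95 mm (vertical), extruded 23.4 mm in z.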